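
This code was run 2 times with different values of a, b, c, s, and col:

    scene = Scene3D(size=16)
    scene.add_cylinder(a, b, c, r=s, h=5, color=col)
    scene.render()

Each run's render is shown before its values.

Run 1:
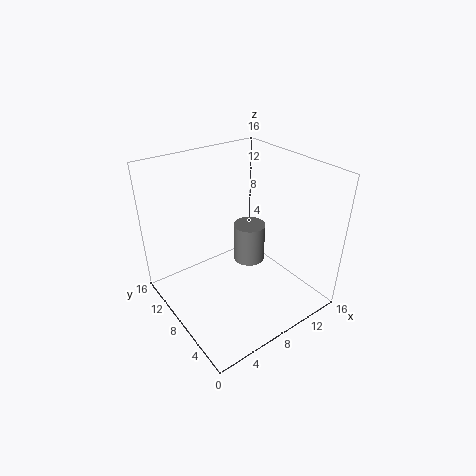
a = 12
b = 11
c = 2
s = 2
col = 'gray'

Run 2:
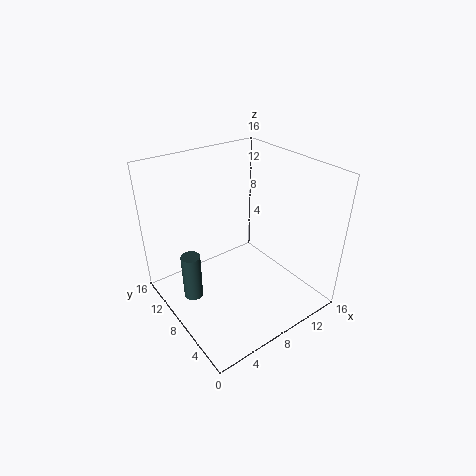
a = 2
b = 8
c = 3
s = 1
col = 'darkslategray'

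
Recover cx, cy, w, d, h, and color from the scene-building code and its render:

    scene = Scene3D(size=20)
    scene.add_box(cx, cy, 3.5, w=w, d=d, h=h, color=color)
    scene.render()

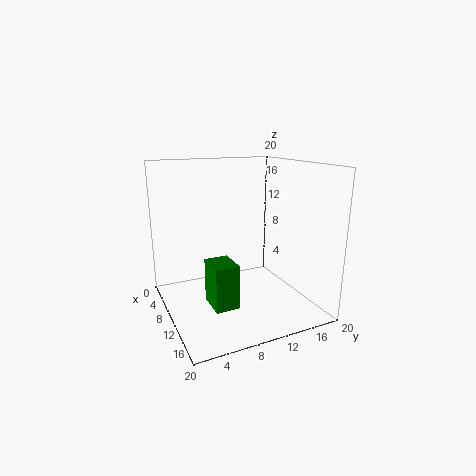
cx = 13; cy = 4; w = 4; d = 3; h = 5.5; color = 'green'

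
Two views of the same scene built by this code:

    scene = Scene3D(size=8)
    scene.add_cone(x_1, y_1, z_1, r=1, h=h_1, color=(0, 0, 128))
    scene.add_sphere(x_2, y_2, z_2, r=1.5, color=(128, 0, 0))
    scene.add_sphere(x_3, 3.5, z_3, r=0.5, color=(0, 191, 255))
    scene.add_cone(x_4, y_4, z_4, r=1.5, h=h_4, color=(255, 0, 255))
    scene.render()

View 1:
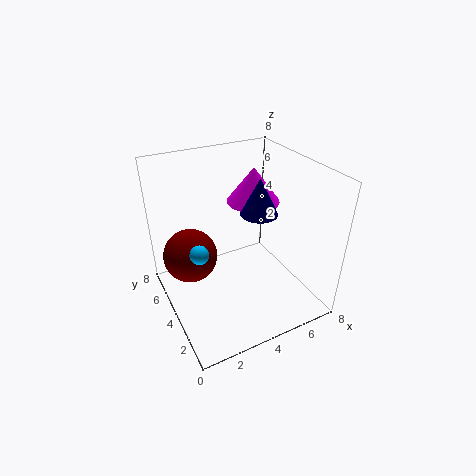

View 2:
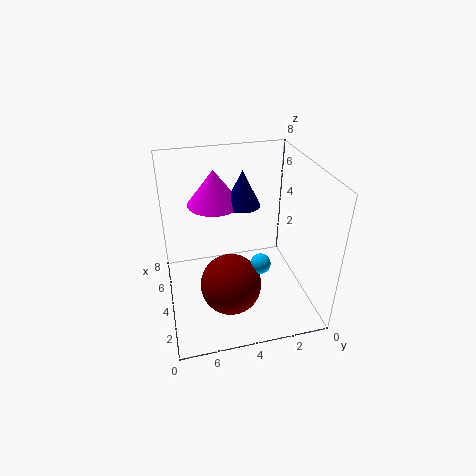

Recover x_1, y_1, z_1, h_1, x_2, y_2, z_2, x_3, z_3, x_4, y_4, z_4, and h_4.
x_1 = 5; y_1 = 3.5; z_1 = 5.5; h_1 = 2; x_2 = 1.5; y_2 = 5; z_2 = 3; x_3 = 1.5; z_3 = 4; x_4 = 5.5; y_4 = 5; z_4 = 5.5; h_4 = 2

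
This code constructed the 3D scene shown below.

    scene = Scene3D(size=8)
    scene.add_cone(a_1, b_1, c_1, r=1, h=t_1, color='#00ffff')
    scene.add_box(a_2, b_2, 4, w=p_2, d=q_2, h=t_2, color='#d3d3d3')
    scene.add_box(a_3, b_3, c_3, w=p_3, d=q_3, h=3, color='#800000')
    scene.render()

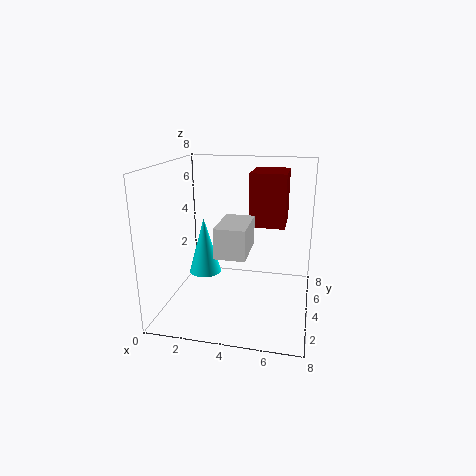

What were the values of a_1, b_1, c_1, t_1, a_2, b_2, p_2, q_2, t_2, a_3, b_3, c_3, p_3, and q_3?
a_1 = 1.5; b_1 = 5.5; c_1 = 1; t_1 = 3.5; a_2 = 3.5; b_2 = 1; p_2 = 1.5; q_2 = 2.5; t_2 = 1.5; a_3 = 4.5; b_3 = 4.5; c_3 = 4.5; p_3 = 2; q_3 = 2.5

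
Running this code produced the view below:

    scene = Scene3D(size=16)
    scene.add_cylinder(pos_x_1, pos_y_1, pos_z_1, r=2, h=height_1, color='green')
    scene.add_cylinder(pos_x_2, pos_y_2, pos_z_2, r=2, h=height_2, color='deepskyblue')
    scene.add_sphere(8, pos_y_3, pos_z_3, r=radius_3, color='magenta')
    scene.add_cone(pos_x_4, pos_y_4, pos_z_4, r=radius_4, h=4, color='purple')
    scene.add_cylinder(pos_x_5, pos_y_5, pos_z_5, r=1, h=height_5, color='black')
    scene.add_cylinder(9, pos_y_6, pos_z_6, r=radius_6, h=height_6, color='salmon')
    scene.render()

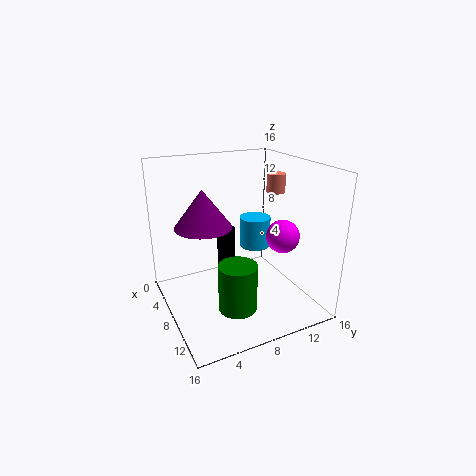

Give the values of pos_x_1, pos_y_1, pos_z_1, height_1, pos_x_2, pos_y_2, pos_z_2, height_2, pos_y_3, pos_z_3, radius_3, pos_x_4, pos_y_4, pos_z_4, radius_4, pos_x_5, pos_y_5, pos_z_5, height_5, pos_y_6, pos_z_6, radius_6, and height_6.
pos_x_1 = 12
pos_y_1 = 6
pos_z_1 = 2
height_1 = 5
pos_x_2 = 3
pos_y_2 = 13
pos_z_2 = 4
height_2 = 4
pos_y_3 = 14
pos_z_3 = 7
radius_3 = 2
pos_x_4 = 8
pos_y_4 = 4
pos_z_4 = 10
radius_4 = 3
pos_x_5 = 7
pos_y_5 = 7
pos_z_5 = 4
height_5 = 5
pos_y_6 = 12
pos_z_6 = 13
radius_6 = 1
height_6 = 2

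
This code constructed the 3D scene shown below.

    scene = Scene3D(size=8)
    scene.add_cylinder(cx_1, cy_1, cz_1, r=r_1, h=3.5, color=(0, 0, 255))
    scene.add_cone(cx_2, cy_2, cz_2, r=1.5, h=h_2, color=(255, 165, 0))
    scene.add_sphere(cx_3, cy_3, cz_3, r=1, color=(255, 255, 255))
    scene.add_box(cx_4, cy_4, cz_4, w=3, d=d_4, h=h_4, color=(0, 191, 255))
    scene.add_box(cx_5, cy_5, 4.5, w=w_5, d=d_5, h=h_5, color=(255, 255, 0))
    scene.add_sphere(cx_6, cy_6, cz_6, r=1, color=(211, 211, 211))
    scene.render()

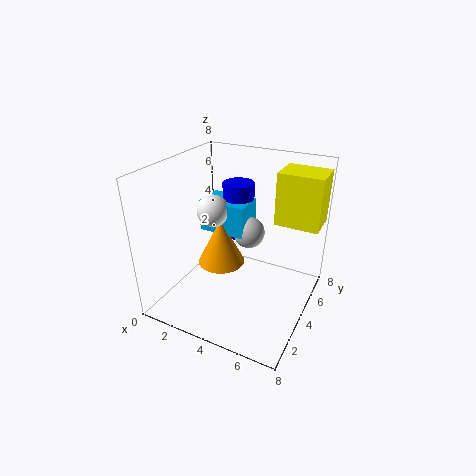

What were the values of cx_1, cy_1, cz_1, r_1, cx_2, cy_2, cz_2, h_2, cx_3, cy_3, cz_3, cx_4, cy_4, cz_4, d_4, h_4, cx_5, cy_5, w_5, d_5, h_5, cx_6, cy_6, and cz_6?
cx_1 = 2.5
cy_1 = 7
cz_1 = 2.5
r_1 = 1
cx_2 = 2
cy_2 = 5.5
cz_2 = 1
h_2 = 3
cx_3 = 1.5
cy_3 = 5.5
cz_3 = 4.5
cx_4 = 0.5
cy_4 = 5.5
cz_4 = 3
d_4 = 2
h_4 = 2
cx_5 = 5.5
cy_5 = 5.5
w_5 = 2.5
d_5 = 2
h_5 = 3
cx_6 = 3.5
cy_6 = 6.5
cz_6 = 3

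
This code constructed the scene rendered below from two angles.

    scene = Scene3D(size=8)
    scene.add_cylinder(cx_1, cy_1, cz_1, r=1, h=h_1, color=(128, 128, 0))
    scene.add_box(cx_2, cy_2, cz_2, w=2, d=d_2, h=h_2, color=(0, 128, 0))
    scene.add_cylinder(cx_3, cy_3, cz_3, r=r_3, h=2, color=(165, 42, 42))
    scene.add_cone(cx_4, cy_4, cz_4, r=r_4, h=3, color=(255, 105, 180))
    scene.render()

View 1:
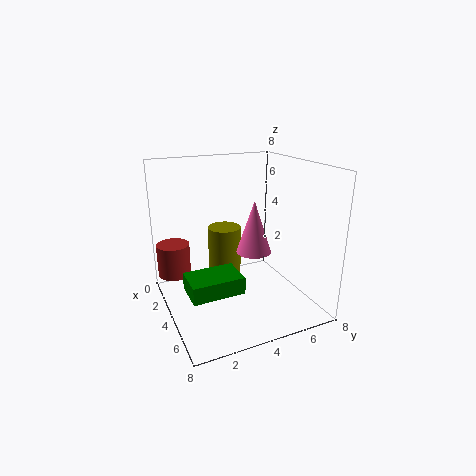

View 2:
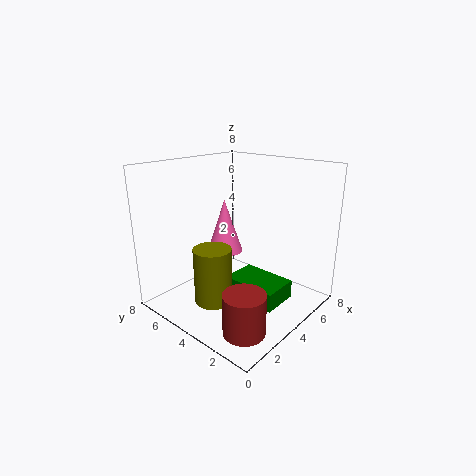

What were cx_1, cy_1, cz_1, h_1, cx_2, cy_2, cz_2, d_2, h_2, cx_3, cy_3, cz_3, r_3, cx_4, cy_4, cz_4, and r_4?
cx_1 = 2, cy_1 = 4, cz_1 = 1, h_1 = 3, cx_2 = 3, cy_2 = 1, cz_2 = 1, d_2 = 3, h_2 = 1, cx_3 = 1, cy_3 = 1, cz_3 = 1, r_3 = 1, cx_4 = 4, cy_4 = 5, cz_4 = 3, r_4 = 1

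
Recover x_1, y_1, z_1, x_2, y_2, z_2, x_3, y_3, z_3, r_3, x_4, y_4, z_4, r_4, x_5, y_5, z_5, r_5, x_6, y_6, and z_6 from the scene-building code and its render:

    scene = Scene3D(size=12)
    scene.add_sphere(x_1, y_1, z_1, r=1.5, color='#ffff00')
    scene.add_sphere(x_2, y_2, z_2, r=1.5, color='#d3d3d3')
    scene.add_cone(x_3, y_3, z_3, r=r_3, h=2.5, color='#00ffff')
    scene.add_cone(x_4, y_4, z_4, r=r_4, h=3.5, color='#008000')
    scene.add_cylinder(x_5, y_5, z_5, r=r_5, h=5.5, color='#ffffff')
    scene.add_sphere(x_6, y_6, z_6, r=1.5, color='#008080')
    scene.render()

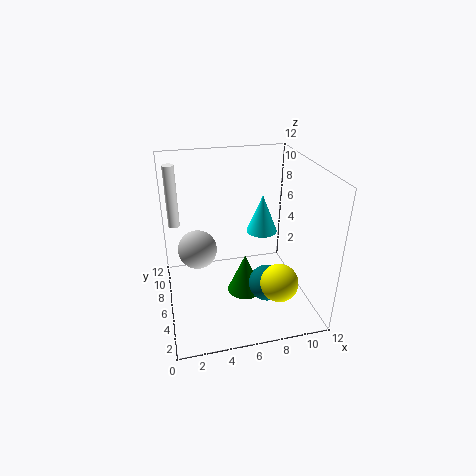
x_1 = 8.5, y_1 = 2.5, z_1 = 3.5, x_2 = 2.5, y_2 = 5, z_2 = 6, x_3 = 6.5, y_3 = 1.5, z_3 = 9, r_3 = 1, x_4 = 6.5, y_4 = 5.5, z_4 = 1, r_4 = 1.5, x_5 = 1, y_5 = 9.5, z_5 = 6, r_5 = 0.5, x_6 = 8, y_6 = 4, z_6 = 2.5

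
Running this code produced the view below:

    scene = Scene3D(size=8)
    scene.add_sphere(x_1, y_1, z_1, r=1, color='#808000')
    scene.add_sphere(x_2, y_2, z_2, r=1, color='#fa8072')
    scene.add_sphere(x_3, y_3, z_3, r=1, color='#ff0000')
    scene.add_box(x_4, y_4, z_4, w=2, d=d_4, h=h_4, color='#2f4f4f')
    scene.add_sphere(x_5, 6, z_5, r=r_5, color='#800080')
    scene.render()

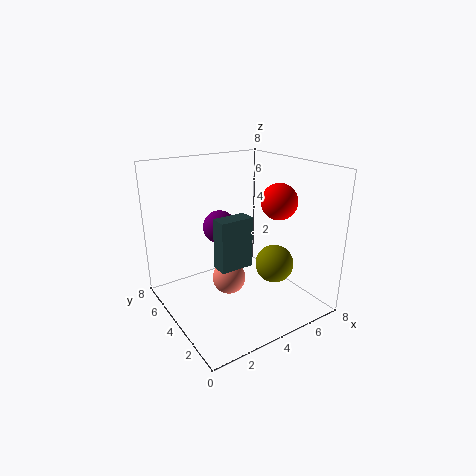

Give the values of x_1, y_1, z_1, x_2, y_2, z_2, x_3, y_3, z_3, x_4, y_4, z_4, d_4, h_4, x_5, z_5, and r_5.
x_1 = 5; y_1 = 2; z_1 = 3; x_2 = 4; y_2 = 5; z_2 = 1; x_3 = 6; y_3 = 3; z_3 = 6; x_4 = 3; y_4 = 4; z_4 = 2; d_4 = 1; h_4 = 3; x_5 = 4; z_5 = 4; r_5 = 1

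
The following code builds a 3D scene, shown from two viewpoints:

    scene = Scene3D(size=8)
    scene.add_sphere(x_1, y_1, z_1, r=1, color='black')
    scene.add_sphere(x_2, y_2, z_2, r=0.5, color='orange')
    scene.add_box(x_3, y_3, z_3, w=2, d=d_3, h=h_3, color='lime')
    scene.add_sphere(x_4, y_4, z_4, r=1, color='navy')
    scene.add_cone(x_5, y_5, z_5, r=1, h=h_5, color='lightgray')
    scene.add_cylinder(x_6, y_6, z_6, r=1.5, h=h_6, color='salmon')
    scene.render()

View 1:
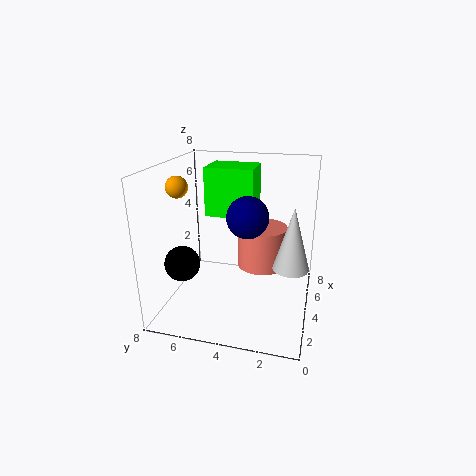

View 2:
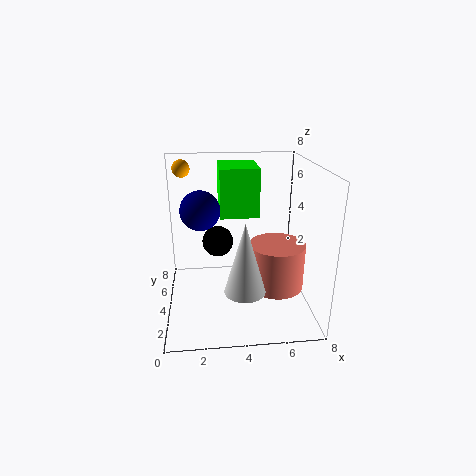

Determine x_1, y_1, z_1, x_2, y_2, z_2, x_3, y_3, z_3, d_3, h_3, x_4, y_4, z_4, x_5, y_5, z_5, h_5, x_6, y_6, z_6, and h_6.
x_1 = 3
y_1 = 7
z_1 = 2.5
x_2 = 1
y_2 = 6
z_2 = 7.5
x_3 = 3
y_3 = 3
z_3 = 5.5
d_3 = 2.5
h_3 = 2.5
x_4 = 2
y_4 = 3
z_4 = 6
x_5 = 4
y_5 = 1
z_5 = 2.5
h_5 = 3.5
x_6 = 6
y_6 = 3
z_6 = 1.5
h_6 = 2.5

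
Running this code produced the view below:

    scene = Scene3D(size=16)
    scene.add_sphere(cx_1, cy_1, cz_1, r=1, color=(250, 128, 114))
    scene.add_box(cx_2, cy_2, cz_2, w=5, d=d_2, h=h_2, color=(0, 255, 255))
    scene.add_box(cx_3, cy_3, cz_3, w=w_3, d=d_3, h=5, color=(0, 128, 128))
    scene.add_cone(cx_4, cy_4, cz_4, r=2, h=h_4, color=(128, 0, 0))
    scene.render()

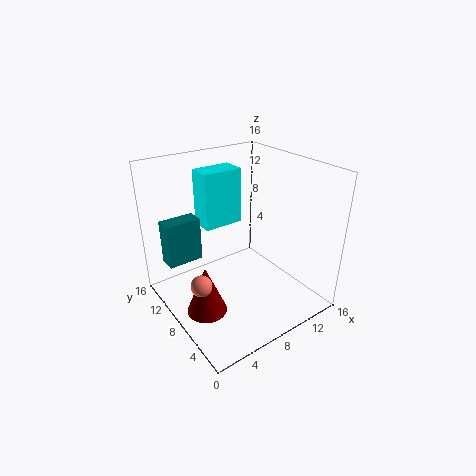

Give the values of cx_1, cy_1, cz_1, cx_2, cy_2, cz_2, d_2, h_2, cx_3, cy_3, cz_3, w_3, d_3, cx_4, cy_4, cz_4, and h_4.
cx_1 = 1; cy_1 = 4; cz_1 = 7; cx_2 = 7; cy_2 = 13; cz_2 = 7; d_2 = 3; h_2 = 7; cx_3 = 1; cy_3 = 11; cz_3 = 5; w_3 = 4; d_3 = 2; cx_4 = 2; cy_4 = 5; cz_4 = 3; h_4 = 5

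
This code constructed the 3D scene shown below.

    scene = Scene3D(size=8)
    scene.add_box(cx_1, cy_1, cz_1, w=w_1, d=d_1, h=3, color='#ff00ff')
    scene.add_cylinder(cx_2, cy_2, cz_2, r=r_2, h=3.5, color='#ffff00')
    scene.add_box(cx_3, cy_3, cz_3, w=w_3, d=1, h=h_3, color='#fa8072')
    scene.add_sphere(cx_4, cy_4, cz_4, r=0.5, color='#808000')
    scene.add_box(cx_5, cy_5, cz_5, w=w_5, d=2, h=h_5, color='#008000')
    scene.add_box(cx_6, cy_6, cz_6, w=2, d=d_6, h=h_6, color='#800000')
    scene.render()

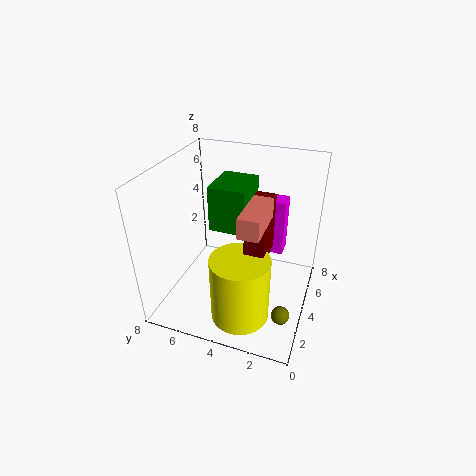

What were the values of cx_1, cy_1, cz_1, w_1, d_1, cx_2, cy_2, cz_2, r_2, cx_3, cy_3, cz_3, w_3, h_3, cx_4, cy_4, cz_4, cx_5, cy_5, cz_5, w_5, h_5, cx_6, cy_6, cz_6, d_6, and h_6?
cx_1 = 4, cy_1 = 1.5, cz_1 = 3.5, w_1 = 1, d_1 = 1.5, cx_2 = 1.5, cy_2 = 3, cz_2 = 1, r_2 = 1.5, cx_3 = 1, cy_3 = 2, cz_3 = 6, w_3 = 2.5, h_3 = 1, cx_4 = 2.5, cy_4 = 1, cz_4 = 0.5, cx_5 = 3.5, cy_5 = 3.5, cz_5 = 4.5, w_5 = 2.5, h_5 = 2.5, cx_6 = 2, cy_6 = 2, cz_6 = 4, d_6 = 1, h_6 = 3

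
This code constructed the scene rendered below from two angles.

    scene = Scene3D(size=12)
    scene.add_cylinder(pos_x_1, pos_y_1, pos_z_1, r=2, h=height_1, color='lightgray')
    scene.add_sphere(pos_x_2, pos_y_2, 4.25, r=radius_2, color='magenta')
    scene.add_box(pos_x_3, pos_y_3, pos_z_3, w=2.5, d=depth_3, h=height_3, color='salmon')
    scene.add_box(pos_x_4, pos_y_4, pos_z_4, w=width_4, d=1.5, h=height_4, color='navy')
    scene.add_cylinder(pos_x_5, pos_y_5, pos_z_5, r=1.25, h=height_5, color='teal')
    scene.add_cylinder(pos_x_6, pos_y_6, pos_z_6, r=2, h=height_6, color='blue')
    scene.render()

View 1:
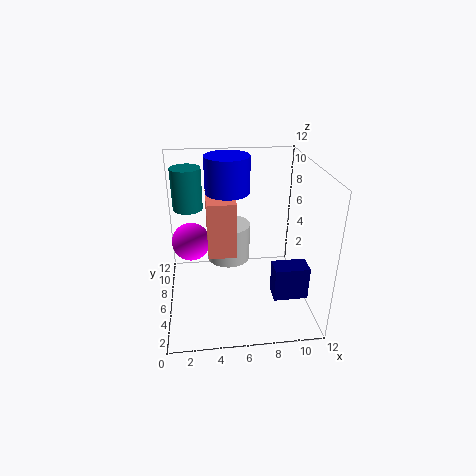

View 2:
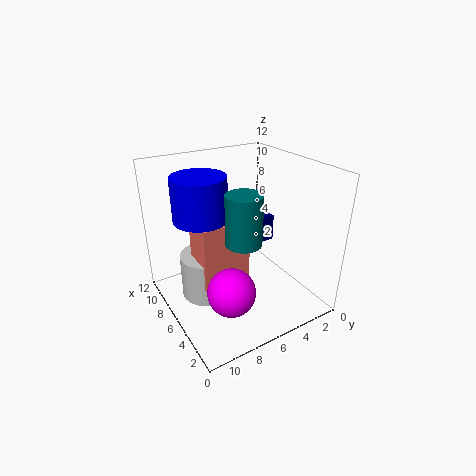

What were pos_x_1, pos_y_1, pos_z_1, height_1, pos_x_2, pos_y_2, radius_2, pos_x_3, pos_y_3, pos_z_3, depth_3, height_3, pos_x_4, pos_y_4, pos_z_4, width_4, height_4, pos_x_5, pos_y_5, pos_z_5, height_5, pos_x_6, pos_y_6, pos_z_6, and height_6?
pos_x_1 = 5.5, pos_y_1 = 9.25, pos_z_1 = 2.25, height_1 = 3.5, pos_x_2 = 2, pos_y_2 = 9, radius_2 = 1.75, pos_x_3 = 3.5, pos_y_3 = 6.5, pos_z_3 = 3.75, depth_3 = 3.75, height_3 = 5, pos_x_4 = 8, pos_y_4 = 0.75, pos_z_4 = 3.5, width_4 = 2.5, height_4 = 2.5, pos_x_5 = 2, pos_y_5 = 8, pos_z_5 = 8, height_5 = 3.5, pos_x_6 = 5.5, pos_y_6 = 9.5, pos_z_6 = 8.75, height_6 = 3.25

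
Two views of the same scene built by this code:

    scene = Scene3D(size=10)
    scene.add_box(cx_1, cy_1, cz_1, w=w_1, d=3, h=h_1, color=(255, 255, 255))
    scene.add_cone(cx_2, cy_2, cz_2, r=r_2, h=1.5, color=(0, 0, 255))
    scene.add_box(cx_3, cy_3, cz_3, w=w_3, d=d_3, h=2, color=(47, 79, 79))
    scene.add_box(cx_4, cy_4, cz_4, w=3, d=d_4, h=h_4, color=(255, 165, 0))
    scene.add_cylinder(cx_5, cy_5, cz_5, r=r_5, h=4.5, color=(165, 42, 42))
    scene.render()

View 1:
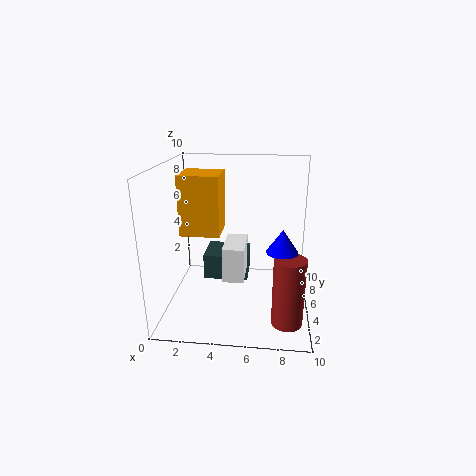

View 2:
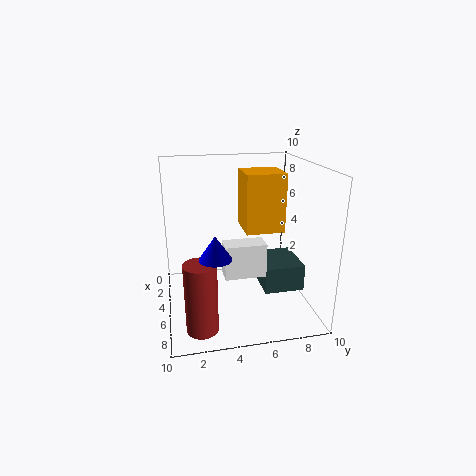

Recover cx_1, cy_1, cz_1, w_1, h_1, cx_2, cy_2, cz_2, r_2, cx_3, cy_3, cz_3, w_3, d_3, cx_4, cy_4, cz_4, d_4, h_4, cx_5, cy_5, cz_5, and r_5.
cx_1 = 4, cy_1 = 4, cz_1 = 2, w_1 = 1.5, h_1 = 2.5, cx_2 = 8, cy_2 = 3, cz_2 = 5, r_2 = 1, cx_3 = 2, cy_3 = 7, cz_3 = 0.5, w_3 = 3.5, d_3 = 3, cx_4 = 0.5, cy_4 = 6, cz_4 = 4.5, d_4 = 3, h_4 = 4.5, cx_5 = 8.5, cy_5 = 2, cz_5 = 0.5, r_5 = 1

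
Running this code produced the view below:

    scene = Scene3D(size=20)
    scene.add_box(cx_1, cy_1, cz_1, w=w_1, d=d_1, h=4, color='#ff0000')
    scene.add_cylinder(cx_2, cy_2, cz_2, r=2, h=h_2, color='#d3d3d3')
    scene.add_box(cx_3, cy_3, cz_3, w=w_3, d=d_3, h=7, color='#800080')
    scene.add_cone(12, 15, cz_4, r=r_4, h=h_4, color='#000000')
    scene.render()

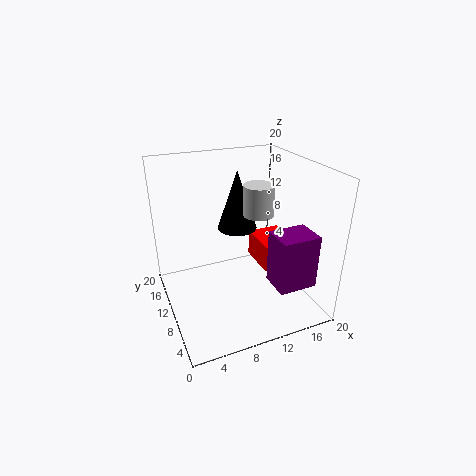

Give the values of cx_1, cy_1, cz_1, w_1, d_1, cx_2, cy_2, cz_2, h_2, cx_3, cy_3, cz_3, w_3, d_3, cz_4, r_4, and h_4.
cx_1 = 14; cy_1 = 9; cz_1 = 4; w_1 = 5; d_1 = 6; cx_2 = 12; cy_2 = 8; cz_2 = 14; h_2 = 4; cx_3 = 12; cy_3 = 1; cz_3 = 6; w_3 = 5; d_3 = 4; cz_4 = 9; r_4 = 3; h_4 = 9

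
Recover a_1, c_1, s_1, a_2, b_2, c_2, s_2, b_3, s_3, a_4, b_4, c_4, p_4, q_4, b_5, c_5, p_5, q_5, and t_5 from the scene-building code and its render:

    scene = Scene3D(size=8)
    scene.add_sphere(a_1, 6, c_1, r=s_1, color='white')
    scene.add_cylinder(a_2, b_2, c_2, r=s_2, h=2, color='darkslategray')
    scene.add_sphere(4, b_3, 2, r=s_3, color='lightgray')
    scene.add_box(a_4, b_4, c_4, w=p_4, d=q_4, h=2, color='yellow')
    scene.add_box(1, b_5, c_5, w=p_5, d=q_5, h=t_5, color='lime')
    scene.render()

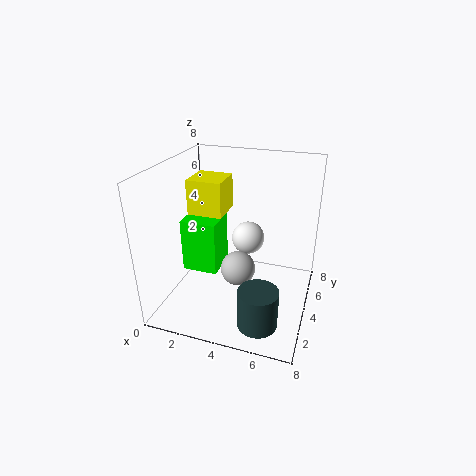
a_1 = 4; c_1 = 3; s_1 = 1; a_2 = 6; b_2 = 1; c_2 = 1; s_2 = 1; b_3 = 4; s_3 = 1; a_4 = 1; b_4 = 4; c_4 = 5; p_4 = 2; q_4 = 2; b_5 = 3; c_5 = 2; p_5 = 2; q_5 = 2; t_5 = 3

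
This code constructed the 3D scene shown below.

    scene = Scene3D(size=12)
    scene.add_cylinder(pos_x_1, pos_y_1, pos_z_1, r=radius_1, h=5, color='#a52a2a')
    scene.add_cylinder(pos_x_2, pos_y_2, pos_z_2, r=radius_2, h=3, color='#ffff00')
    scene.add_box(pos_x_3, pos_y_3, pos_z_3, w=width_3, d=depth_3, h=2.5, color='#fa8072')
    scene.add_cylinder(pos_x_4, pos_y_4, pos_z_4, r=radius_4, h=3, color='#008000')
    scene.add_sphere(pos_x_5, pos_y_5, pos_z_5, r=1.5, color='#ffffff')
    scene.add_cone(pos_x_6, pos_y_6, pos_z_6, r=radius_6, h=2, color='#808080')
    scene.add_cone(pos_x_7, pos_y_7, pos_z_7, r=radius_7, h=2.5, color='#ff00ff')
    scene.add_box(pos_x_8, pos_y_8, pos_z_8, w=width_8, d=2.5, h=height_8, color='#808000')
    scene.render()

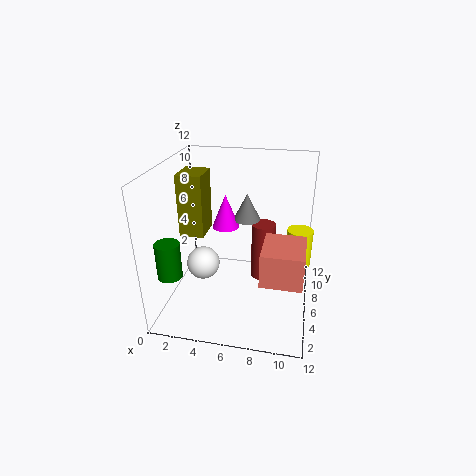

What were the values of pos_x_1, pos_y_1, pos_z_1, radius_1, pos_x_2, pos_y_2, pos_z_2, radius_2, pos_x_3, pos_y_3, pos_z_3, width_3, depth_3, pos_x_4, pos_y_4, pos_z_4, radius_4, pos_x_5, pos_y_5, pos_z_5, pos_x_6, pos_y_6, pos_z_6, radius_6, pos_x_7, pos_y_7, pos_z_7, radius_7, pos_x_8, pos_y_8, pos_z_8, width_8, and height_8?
pos_x_1 = 8
pos_y_1 = 7
pos_z_1 = 2
radius_1 = 1
pos_x_2 = 11
pos_y_2 = 5.5
pos_z_2 = 4.5
radius_2 = 1
pos_x_3 = 8.5
pos_y_3 = 1
pos_z_3 = 5
width_3 = 3
depth_3 = 3.5
pos_x_4 = 1
pos_y_4 = 3
pos_z_4 = 3.5
radius_4 = 1
pos_x_5 = 2.5
pos_y_5 = 7
pos_z_5 = 2.5
pos_x_6 = 7
pos_y_6 = 4.5
pos_z_6 = 8.5
radius_6 = 1
pos_x_7 = 5.5
pos_y_7 = 4
pos_z_7 = 8
radius_7 = 1
pos_x_8 = 1.5
pos_y_8 = 4.5
pos_z_8 = 6.5
width_8 = 2
height_8 = 5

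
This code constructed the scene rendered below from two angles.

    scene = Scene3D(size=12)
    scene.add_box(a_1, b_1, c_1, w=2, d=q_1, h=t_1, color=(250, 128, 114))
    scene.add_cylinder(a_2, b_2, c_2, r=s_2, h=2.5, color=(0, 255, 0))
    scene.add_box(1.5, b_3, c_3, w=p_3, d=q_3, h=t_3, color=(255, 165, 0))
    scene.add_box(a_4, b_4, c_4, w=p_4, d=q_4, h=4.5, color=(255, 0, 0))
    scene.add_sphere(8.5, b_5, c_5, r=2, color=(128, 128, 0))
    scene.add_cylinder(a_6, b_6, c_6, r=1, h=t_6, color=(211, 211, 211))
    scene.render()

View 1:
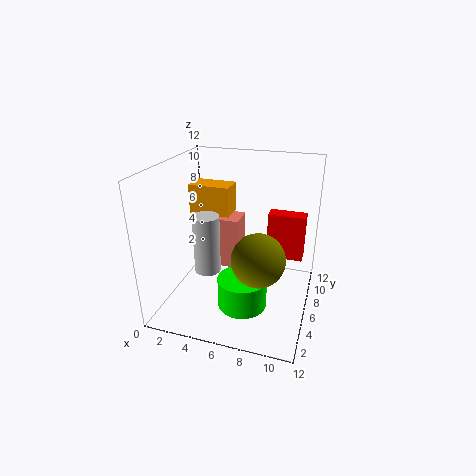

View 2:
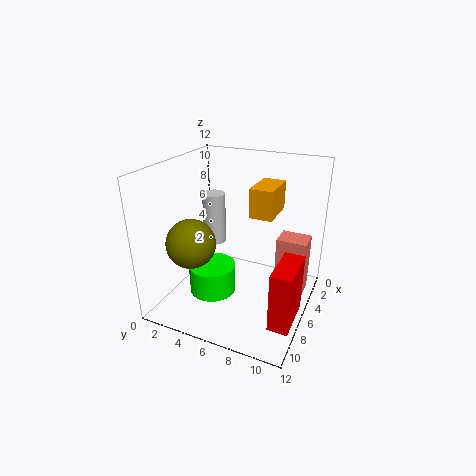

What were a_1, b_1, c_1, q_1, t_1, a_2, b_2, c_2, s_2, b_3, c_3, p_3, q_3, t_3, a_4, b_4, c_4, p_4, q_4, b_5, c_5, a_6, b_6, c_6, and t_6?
a_1 = 3, b_1 = 9, c_1 = 1, q_1 = 2.5, t_1 = 5, a_2 = 7, b_2 = 4, c_2 = 1, s_2 = 2, b_3 = 6.5, c_3 = 7.5, p_3 = 3.5, q_3 = 2, t_3 = 2.5, a_4 = 7.5, b_4 = 10.5, c_4 = 2, p_4 = 3.5, q_4 = 1.5, b_5 = 3, c_5 = 6, a_6 = 4.5, b_6 = 3, c_6 = 4.5, t_6 = 4.5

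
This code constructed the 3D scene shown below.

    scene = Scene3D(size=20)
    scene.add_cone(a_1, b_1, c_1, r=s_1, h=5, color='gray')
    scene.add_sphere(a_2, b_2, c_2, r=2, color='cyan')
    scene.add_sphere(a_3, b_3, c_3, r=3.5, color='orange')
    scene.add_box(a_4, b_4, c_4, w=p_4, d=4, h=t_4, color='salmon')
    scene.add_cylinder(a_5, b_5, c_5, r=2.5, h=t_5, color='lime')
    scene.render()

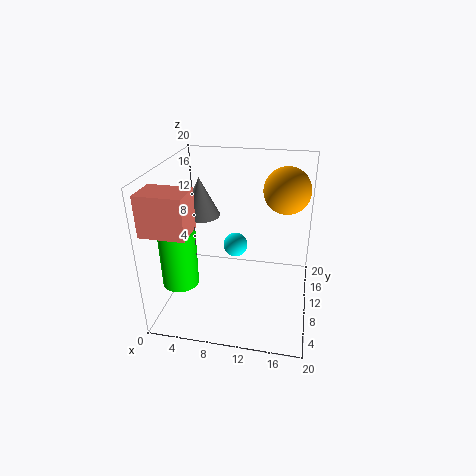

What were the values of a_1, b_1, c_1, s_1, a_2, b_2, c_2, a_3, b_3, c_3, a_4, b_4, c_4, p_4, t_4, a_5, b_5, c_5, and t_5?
a_1 = 5.5; b_1 = 8; c_1 = 14; s_1 = 2.5; a_2 = 8; b_2 = 17.5; c_2 = 4.5; a_3 = 16; b_3 = 16.5; c_3 = 15; a_4 = 0.5; b_4 = 0.5; c_4 = 14; p_4 = 5.5; t_4 = 5; a_5 = 2.5; b_5 = 6.5; c_5 = 4; t_5 = 8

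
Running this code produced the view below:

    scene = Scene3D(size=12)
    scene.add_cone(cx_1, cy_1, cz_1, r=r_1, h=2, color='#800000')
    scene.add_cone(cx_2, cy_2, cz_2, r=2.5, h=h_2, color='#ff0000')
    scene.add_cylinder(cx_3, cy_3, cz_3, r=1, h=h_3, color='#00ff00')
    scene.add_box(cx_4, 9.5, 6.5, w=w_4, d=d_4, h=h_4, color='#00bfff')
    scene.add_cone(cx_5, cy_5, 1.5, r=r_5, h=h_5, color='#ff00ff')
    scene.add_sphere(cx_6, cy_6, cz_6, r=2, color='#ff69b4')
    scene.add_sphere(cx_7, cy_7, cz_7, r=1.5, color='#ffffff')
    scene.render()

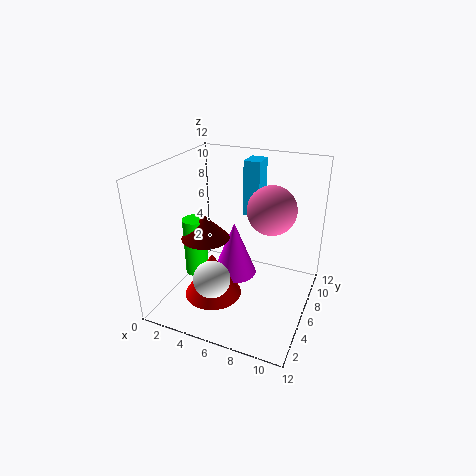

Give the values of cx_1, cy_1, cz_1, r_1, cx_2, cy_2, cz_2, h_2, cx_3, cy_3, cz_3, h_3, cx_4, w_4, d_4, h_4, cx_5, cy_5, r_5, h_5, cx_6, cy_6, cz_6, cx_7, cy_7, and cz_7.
cx_1 = 3.5; cy_1 = 5; cz_1 = 6; r_1 = 2; cx_2 = 4; cy_2 = 5; cz_2 = 0.5; h_2 = 4; cx_3 = 2.5; cy_3 = 5; cz_3 = 2.5; h_3 = 5; cx_4 = 5; w_4 = 1.5; d_4 = 2; h_4 = 5; cx_5 = 5; cy_5 = 7.5; r_5 = 2; h_5 = 5; cx_6 = 8.5; cy_6 = 7; cz_6 = 8.5; cx_7 = 5; cy_7 = 3; cz_7 = 3.5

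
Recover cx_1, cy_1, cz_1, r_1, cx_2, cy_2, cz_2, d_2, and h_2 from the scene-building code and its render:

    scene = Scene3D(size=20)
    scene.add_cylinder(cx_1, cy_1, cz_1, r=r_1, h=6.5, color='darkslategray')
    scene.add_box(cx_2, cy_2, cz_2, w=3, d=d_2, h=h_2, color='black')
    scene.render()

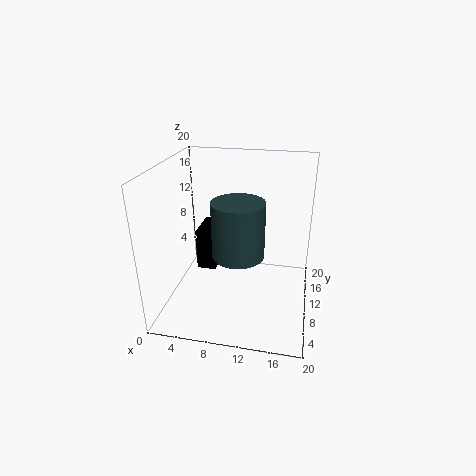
cx_1 = 11.5
cy_1 = 3
cz_1 = 11.5
r_1 = 3
cx_2 = 2.5
cy_2 = 13.5
cz_2 = 2
d_2 = 6
h_2 = 6.5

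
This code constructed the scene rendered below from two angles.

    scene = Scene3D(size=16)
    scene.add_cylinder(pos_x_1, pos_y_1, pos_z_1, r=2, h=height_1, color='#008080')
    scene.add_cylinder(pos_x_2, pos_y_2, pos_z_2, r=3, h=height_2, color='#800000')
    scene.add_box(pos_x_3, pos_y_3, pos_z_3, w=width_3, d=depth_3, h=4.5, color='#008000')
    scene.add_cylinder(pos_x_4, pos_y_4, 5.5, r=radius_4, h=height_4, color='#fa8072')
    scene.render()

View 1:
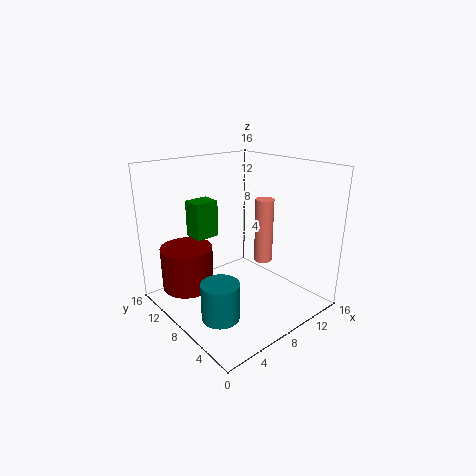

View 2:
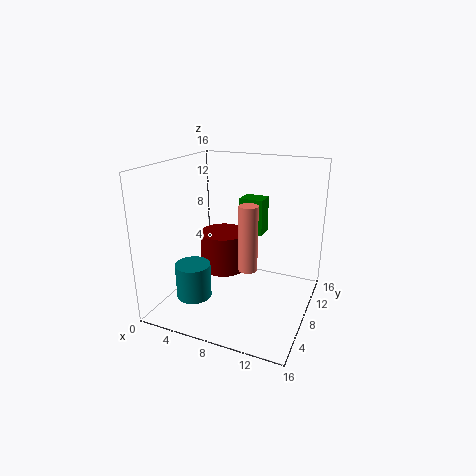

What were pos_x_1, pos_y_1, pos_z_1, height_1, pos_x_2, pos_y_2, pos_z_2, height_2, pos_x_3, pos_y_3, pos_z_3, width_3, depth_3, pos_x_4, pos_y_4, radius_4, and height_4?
pos_x_1 = 3.5, pos_y_1 = 5.5, pos_z_1 = 1, height_1 = 4, pos_x_2 = 4, pos_y_2 = 12.5, pos_z_2 = 1.5, height_2 = 5, pos_x_3 = 6, pos_y_3 = 13, pos_z_3 = 6.5, width_3 = 3, depth_3 = 2.5, pos_x_4 = 10, pos_y_4 = 6, radius_4 = 1, height_4 = 7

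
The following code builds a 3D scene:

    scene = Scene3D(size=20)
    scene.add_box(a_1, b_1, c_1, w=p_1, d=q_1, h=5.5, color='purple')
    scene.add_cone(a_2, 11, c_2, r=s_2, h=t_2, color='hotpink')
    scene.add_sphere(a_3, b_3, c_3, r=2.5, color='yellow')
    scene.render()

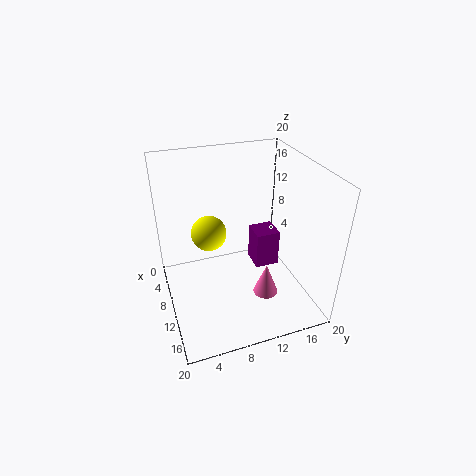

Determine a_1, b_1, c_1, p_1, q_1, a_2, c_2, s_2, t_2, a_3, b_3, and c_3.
a_1 = 6.5; b_1 = 13; c_1 = 4; p_1 = 3.5; q_1 = 3.5; a_2 = 17.5; c_2 = 6.5; s_2 = 1.5; t_2 = 4; a_3 = 7.5; b_3 = 6.5; c_3 = 10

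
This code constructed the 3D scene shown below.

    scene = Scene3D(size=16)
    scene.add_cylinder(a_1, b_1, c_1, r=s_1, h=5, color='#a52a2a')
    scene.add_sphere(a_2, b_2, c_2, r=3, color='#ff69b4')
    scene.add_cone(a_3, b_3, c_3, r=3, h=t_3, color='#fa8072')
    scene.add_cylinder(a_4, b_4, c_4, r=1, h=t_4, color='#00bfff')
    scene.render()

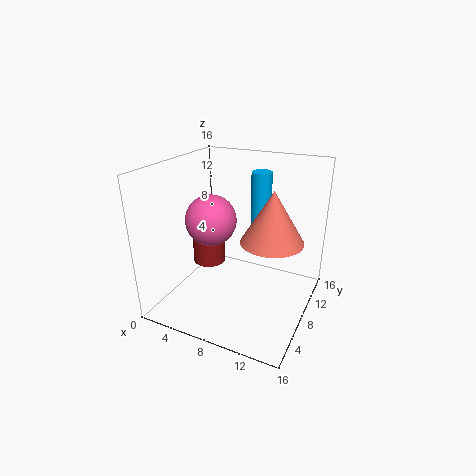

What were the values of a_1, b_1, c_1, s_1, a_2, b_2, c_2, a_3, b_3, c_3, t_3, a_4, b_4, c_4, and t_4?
a_1 = 3
b_1 = 10
c_1 = 3
s_1 = 2
a_2 = 4
b_2 = 9
c_2 = 9
a_3 = 13
b_3 = 5
c_3 = 10
t_3 = 5
a_4 = 11
b_4 = 7
c_4 = 10
t_4 = 6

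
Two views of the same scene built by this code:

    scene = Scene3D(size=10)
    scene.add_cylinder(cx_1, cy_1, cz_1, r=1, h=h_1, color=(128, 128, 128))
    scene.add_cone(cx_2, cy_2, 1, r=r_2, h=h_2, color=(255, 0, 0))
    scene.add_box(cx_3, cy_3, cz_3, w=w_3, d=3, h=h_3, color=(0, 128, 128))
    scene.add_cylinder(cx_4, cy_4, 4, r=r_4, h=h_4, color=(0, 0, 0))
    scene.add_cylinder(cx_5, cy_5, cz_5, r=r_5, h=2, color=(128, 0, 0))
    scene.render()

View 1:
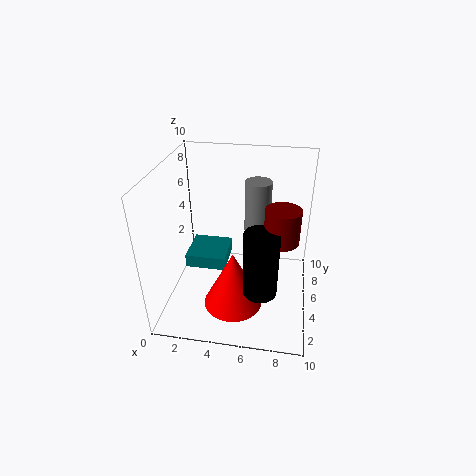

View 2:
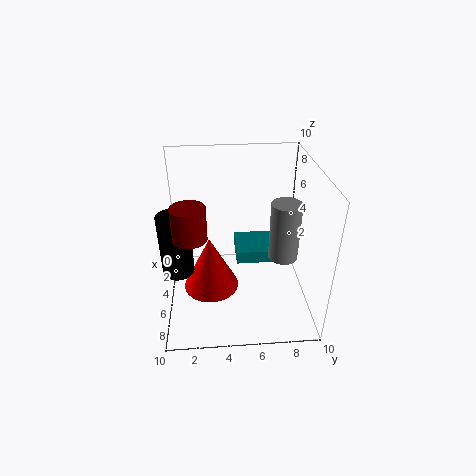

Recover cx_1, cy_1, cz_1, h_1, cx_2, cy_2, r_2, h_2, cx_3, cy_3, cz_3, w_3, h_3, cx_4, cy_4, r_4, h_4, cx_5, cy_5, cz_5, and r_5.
cx_1 = 6; cy_1 = 8; cz_1 = 4; h_1 = 4; cx_2 = 5; cy_2 = 3; r_2 = 2; h_2 = 4; cx_3 = 1; cy_3 = 5; cz_3 = 2; w_3 = 3; h_3 = 1; cx_4 = 7; cy_4 = 1; r_4 = 1; h_4 = 4; cx_5 = 8; cy_5 = 2; cz_5 = 7; r_5 = 1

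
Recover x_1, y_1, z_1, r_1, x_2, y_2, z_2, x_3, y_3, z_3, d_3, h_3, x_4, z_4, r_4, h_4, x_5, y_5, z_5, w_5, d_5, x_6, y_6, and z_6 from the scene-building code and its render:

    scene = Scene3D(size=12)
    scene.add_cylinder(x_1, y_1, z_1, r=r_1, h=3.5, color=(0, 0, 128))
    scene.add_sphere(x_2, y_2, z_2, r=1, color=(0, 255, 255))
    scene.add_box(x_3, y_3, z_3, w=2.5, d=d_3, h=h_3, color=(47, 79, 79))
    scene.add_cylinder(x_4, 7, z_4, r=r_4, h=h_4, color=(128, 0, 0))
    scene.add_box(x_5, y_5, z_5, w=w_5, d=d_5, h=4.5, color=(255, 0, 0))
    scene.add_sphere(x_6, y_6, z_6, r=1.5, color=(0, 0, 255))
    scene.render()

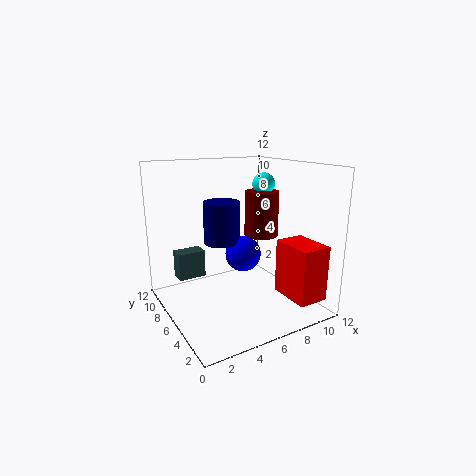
x_1 = 5, y_1 = 7, z_1 = 5.5, r_1 = 1.5, x_2 = 9.5, y_2 = 7.5, z_2 = 10, x_3 = 2, y_3 = 9.5, z_3 = 1.5, d_3 = 1.5, h_3 = 2.5, x_4 = 9, z_4 = 5.5, r_4 = 1.5, h_4 = 4, x_5 = 8.5, y_5 = 0.5, z_5 = 1.5, w_5 = 2.5, d_5 = 3.5, x_6 = 6.5, y_6 = 6, z_6 = 4.5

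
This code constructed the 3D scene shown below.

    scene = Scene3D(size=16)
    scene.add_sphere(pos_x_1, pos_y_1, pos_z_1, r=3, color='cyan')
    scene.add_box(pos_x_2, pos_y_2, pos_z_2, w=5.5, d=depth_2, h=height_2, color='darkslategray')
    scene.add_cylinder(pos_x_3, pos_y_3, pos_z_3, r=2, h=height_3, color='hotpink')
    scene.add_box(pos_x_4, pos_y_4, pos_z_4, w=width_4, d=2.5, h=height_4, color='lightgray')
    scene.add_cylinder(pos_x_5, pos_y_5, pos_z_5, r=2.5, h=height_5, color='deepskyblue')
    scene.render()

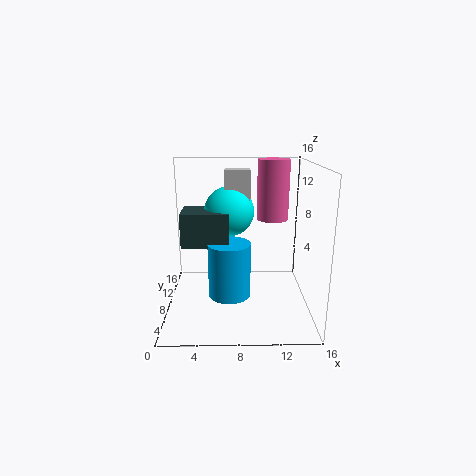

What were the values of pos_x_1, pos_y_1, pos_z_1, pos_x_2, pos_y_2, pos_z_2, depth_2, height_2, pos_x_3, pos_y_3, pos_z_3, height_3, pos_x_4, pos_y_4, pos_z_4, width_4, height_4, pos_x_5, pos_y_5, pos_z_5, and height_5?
pos_x_1 = 7; pos_y_1 = 12; pos_z_1 = 10; pos_x_2 = 1.5; pos_y_2 = 8.5; pos_z_2 = 6.5; depth_2 = 4.5; height_2 = 4; pos_x_3 = 12.5; pos_y_3 = 14; pos_z_3 = 8.5; height_3 = 7.5; pos_x_4 = 6.5; pos_y_4 = 11; pos_z_4 = 10.5; width_4 = 3; height_4 = 4.5; pos_x_5 = 7; pos_y_5 = 9; pos_z_5 = 0.5; height_5 = 6.5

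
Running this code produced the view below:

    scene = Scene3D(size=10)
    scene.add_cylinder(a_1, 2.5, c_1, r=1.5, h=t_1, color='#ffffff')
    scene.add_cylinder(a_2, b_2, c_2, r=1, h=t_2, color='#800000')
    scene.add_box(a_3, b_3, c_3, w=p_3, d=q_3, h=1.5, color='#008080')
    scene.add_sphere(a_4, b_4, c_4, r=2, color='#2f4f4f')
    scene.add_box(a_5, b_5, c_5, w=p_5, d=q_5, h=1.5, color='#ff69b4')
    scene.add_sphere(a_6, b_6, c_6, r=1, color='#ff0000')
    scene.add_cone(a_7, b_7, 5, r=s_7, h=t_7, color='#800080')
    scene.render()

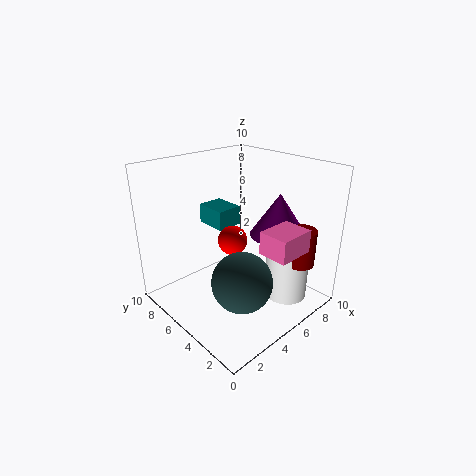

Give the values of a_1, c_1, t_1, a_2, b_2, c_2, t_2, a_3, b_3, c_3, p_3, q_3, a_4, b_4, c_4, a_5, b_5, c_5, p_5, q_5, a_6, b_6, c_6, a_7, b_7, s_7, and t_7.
a_1 = 7.5, c_1 = 0.5, t_1 = 4.5, a_2 = 7.5, b_2 = 1.5, c_2 = 3.5, t_2 = 2.5, a_3 = 5.5, b_3 = 7.5, c_3 = 4.5, p_3 = 2, q_3 = 2.5, a_4 = 3.5, b_4 = 3, c_4 = 3, a_5 = 4.5, b_5 = 0.5, c_5 = 5, p_5 = 2.5, q_5 = 2, a_6 = 4.5, b_6 = 5, c_6 = 5, a_7 = 7.5, b_7 = 3.5, s_7 = 2, t_7 = 3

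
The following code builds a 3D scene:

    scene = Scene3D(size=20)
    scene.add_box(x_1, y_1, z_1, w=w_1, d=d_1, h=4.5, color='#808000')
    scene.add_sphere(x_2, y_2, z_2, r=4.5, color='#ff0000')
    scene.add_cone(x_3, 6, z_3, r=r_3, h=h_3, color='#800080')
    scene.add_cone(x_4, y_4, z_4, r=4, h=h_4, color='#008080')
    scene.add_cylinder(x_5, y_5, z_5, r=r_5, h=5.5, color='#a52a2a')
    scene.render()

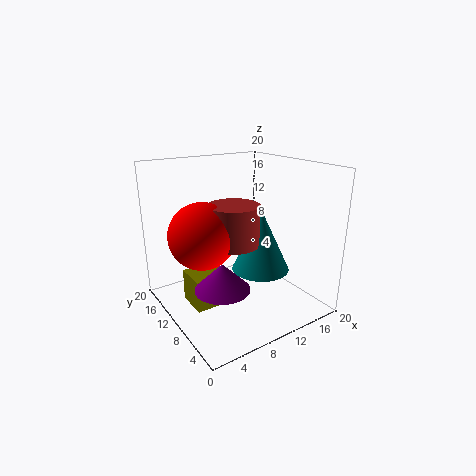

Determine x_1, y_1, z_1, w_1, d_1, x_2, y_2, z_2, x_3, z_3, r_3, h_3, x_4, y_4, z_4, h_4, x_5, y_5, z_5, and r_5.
x_1 = 3, y_1 = 9, z_1 = 1, w_1 = 5, d_1 = 4.5, x_2 = 5, y_2 = 11, z_2 = 11, x_3 = 5, z_3 = 5.5, r_3 = 3.5, h_3 = 3.5, x_4 = 12.5, y_4 = 8, z_4 = 5.5, h_4 = 8.5, x_5 = 9, y_5 = 9.5, z_5 = 9.5, r_5 = 3.5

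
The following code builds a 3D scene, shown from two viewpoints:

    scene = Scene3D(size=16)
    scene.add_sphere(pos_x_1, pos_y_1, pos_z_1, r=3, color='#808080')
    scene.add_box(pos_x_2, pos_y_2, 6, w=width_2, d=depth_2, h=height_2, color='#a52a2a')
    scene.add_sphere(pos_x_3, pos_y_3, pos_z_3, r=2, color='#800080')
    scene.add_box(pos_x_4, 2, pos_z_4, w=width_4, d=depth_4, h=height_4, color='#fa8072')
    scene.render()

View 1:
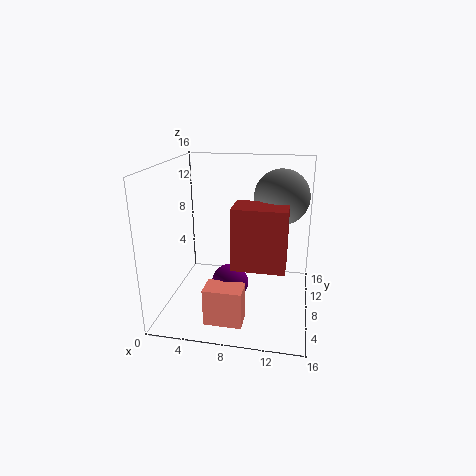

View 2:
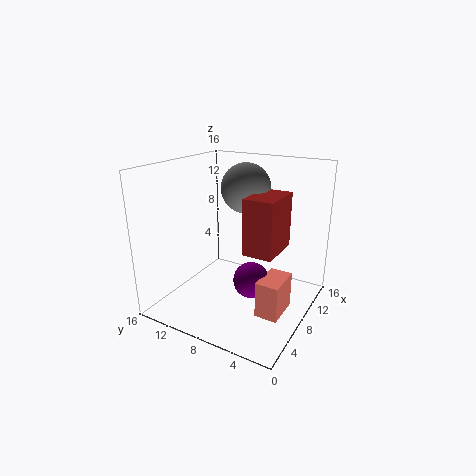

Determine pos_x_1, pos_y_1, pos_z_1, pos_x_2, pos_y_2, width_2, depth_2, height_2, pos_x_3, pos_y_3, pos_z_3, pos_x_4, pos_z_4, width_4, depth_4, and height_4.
pos_x_1 = 12.5, pos_y_1 = 9.5, pos_z_1 = 12.5, pos_x_2 = 8, pos_y_2 = 4, width_2 = 5.5, depth_2 = 3.5, height_2 = 6.5, pos_x_3 = 7.5, pos_y_3 = 6, pos_z_3 = 3.5, pos_x_4 = 5.5, pos_z_4 = 0.5, width_4 = 4, depth_4 = 2.5, height_4 = 4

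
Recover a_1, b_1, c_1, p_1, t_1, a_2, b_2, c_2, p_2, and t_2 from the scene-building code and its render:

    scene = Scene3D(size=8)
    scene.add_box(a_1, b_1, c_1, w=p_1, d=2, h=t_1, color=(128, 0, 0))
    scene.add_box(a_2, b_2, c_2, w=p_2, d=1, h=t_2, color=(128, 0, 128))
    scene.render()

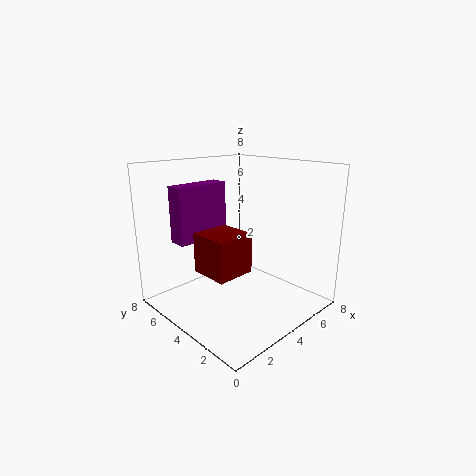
a_1 = 1
b_1 = 2
c_1 = 3
p_1 = 2
t_1 = 2
a_2 = 1
b_2 = 5
c_2 = 4
p_2 = 3
t_2 = 3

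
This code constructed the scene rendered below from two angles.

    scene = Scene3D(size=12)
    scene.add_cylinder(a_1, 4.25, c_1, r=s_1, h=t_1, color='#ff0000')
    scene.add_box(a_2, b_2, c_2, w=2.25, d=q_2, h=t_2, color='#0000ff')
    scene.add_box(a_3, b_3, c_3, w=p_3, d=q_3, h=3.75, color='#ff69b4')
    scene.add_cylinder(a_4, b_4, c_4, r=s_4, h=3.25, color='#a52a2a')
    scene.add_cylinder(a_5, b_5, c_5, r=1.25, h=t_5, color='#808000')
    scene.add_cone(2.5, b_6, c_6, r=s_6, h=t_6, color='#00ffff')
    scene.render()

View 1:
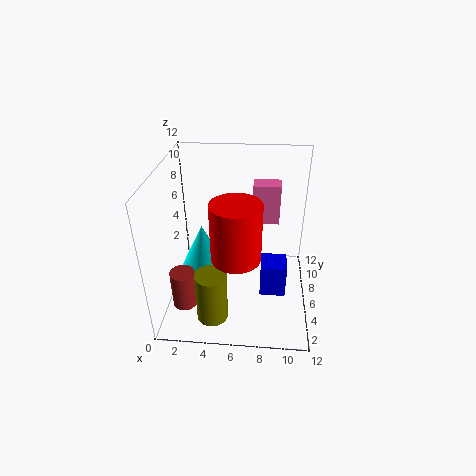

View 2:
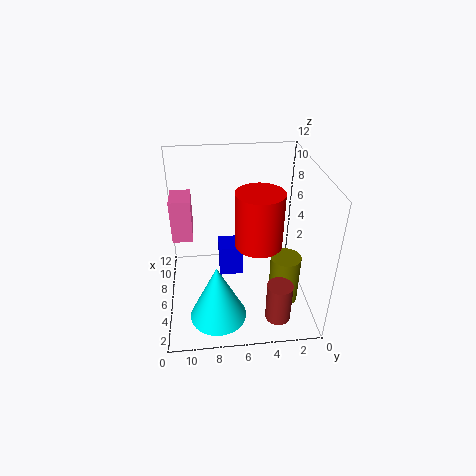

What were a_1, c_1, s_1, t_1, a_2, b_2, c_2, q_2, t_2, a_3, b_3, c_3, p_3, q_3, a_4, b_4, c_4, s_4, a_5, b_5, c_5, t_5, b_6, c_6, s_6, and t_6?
a_1 = 6
c_1 = 5.25
s_1 = 2
t_1 = 4.75
a_2 = 8
b_2 = 5.25
c_2 = 0.5
q_2 = 2.25
t_2 = 3
a_3 = 7
b_3 = 9.75
c_3 = 5.25
p_3 = 2.5
q_3 = 1.75
a_4 = 1.75
b_4 = 3.25
c_4 = 1
s_4 = 1
a_5 = 4.25
b_5 = 2.25
c_5 = 0.75
t_5 = 4.25
b_6 = 8
c_6 = 1
s_6 = 2.25
t_6 = 4.75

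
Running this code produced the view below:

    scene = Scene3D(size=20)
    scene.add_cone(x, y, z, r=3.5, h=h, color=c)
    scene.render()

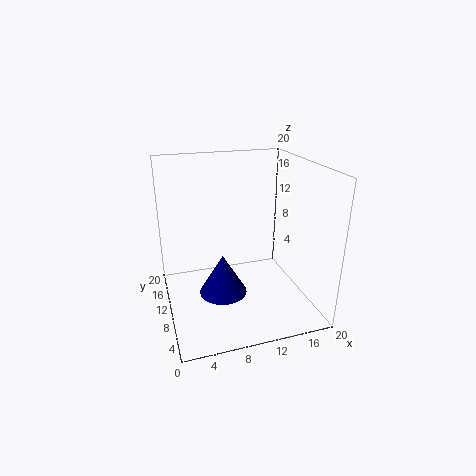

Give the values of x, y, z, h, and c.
x = 8; y = 11; z = 1; h = 6; c = 'navy'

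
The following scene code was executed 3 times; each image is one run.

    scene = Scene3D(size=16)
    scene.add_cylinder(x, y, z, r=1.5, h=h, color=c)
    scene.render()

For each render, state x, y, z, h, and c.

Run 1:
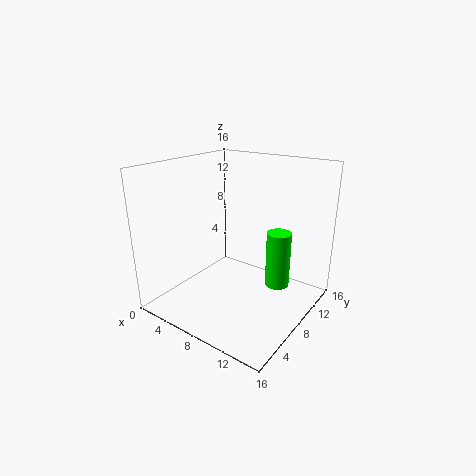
x = 10.5; y = 13; z = 0.5; h = 7; c = 'lime'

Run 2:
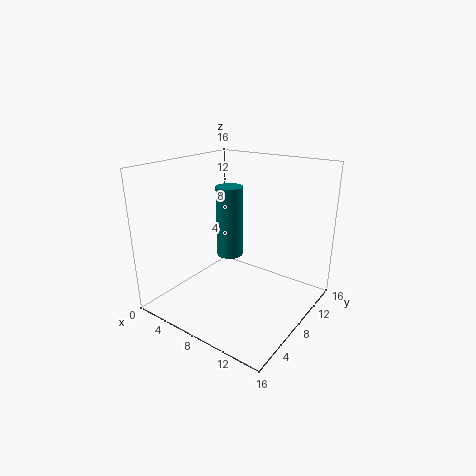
x = 6.5; y = 8.5; z = 5.5; h = 8; c = 'teal'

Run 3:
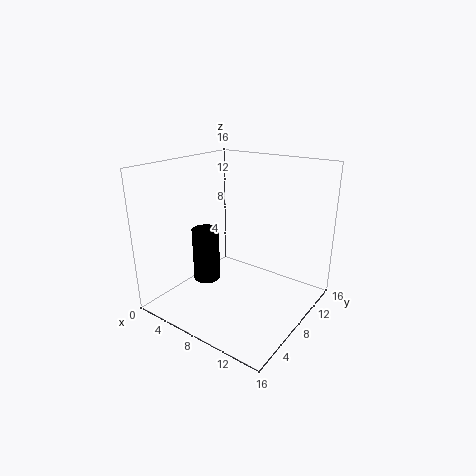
x = 5; y = 6; z = 3; h = 6; c = 'black'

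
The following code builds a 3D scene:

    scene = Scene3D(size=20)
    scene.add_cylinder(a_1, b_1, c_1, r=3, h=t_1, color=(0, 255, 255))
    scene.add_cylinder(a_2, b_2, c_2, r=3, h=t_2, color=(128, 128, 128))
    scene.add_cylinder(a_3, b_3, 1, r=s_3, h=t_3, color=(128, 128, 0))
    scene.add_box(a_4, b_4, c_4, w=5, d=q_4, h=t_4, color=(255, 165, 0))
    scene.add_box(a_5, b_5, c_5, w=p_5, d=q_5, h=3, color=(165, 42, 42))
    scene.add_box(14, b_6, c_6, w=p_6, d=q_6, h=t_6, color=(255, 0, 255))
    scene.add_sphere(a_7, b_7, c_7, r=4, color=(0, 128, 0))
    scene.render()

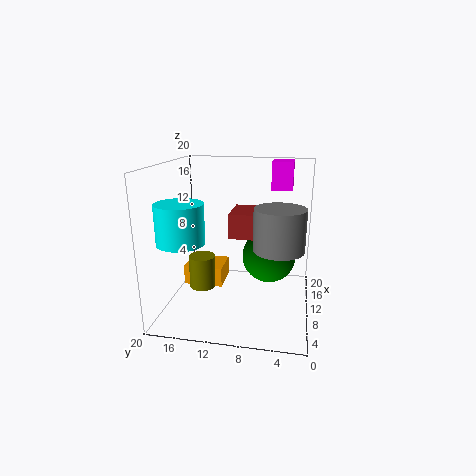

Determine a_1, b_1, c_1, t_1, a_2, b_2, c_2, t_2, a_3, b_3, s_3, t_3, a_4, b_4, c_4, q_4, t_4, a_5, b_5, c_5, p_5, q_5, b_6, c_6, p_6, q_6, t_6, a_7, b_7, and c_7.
a_1 = 4; b_1 = 16; c_1 = 11; t_1 = 5; a_2 = 4; b_2 = 4; c_2 = 11; t_2 = 5; a_3 = 12; b_3 = 16; s_3 = 2; t_3 = 5; a_4 = 12; b_4 = 13; c_4 = 1; q_4 = 6; t_4 = 3; a_5 = 4; b_5 = 3; c_5 = 12; p_5 = 5; q_5 = 7; b_6 = 3; c_6 = 16; p_6 = 4; q_6 = 3; t_6 = 4; a_7 = 14; b_7 = 6; c_7 = 6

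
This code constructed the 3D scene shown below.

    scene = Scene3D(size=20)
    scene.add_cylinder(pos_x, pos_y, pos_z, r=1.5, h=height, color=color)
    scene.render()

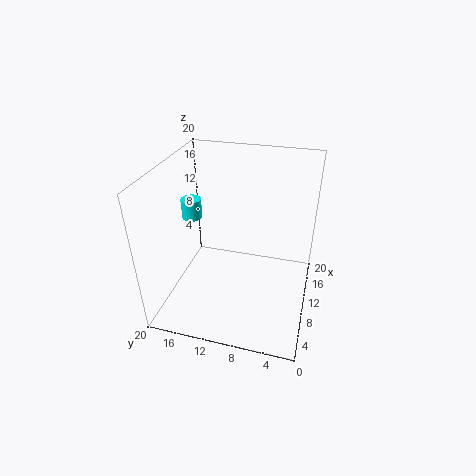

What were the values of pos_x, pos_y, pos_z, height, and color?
pos_x = 13
pos_y = 18
pos_z = 10.5
height = 3
color = 'cyan'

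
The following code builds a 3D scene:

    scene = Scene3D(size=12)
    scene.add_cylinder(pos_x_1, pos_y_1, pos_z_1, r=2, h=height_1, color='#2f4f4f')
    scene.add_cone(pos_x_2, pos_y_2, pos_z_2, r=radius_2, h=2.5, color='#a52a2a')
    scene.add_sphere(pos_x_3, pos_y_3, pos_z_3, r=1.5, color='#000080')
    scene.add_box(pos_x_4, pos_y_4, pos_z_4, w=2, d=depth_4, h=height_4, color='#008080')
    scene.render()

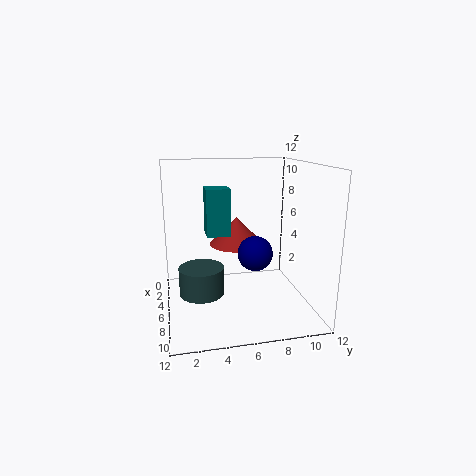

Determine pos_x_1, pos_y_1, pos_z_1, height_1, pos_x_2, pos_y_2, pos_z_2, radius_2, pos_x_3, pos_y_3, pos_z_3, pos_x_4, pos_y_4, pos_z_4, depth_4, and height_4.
pos_x_1 = 4.5; pos_y_1 = 3; pos_z_1 = 0.5; height_1 = 2.5; pos_x_2 = 3; pos_y_2 = 6.5; pos_z_2 = 4.5; radius_2 = 2.5; pos_x_3 = 6; pos_y_3 = 7.5; pos_z_3 = 4.5; pos_x_4 = 3.5; pos_y_4 = 3.5; pos_z_4 = 6; depth_4 = 2; height_4 = 4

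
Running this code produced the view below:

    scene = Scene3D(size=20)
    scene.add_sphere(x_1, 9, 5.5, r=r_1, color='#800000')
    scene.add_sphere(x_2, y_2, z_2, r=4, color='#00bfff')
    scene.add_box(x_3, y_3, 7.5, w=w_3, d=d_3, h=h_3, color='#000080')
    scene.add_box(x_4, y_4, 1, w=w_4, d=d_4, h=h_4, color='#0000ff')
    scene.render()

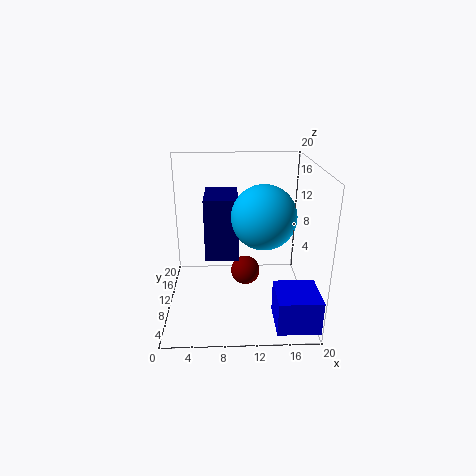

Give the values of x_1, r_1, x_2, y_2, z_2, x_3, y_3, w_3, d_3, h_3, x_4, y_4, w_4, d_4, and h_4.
x_1 = 11, r_1 = 2, x_2 = 13, y_2 = 6, z_2 = 14.5, x_3 = 5.5, y_3 = 8, w_3 = 4.5, d_3 = 6.5, h_3 = 8.5, x_4 = 14.5, y_4 = 0.5, w_4 = 5.5, d_4 = 5.5, h_4 = 4.5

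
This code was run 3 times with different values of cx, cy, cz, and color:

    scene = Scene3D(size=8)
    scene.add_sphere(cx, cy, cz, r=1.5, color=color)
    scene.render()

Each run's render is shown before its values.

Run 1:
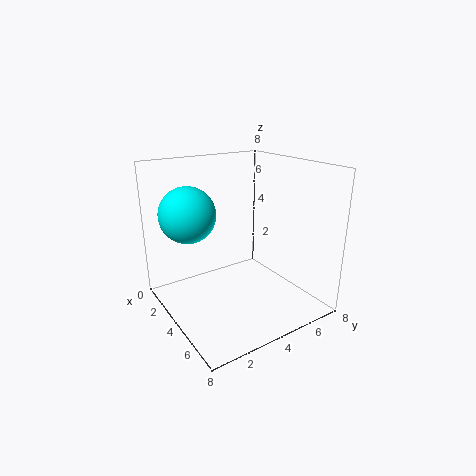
cx = 3; cy = 1.5; cz = 5.5; color = 'cyan'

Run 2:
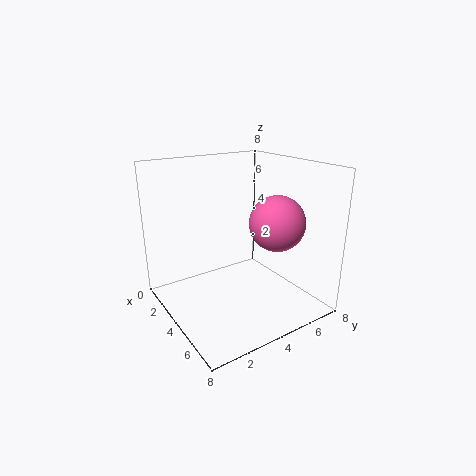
cx = 5.5; cy = 5.5; cz = 5; color = 'hotpink'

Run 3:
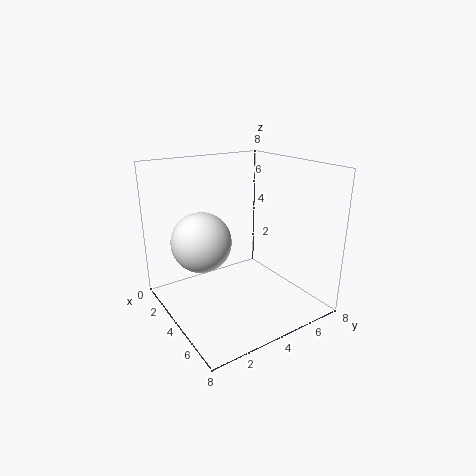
cx = 4.5; cy = 1.5; cz = 4.5; color = 'white'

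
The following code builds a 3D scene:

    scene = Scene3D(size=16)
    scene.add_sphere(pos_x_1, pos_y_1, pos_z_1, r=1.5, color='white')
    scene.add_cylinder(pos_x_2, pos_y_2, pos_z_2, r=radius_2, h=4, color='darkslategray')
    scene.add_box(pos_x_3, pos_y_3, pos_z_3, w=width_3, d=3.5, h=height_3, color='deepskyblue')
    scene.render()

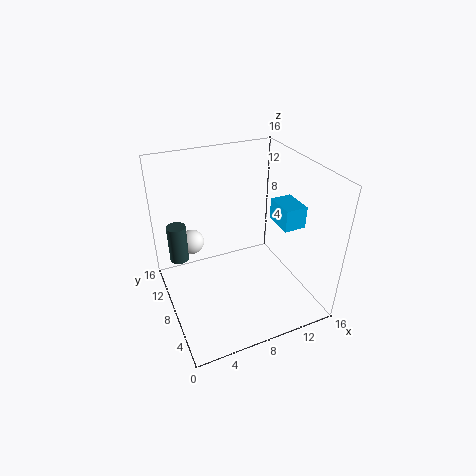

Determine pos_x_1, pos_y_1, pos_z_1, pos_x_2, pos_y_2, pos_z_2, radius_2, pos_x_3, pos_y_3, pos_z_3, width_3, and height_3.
pos_x_1 = 4
pos_y_1 = 13
pos_z_1 = 5.5
pos_x_2 = 1.5
pos_y_2 = 9
pos_z_2 = 6.5
radius_2 = 1
pos_x_3 = 12.5
pos_y_3 = 5.5
pos_z_3 = 9
width_3 = 2.5
height_3 = 2.5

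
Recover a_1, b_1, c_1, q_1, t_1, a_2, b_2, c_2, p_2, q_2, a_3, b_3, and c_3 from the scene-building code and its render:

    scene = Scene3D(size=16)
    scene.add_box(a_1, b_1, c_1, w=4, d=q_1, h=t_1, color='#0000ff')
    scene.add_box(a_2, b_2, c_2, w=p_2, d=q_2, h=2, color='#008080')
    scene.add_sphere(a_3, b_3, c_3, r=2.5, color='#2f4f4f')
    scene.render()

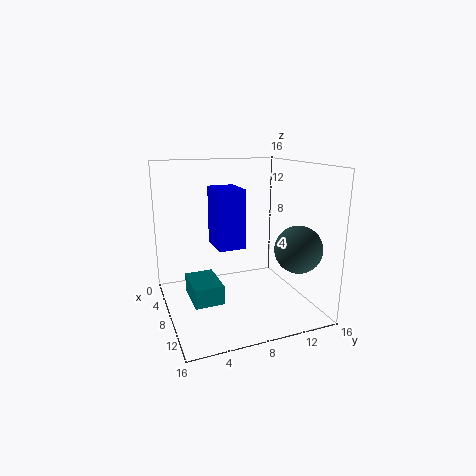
a_1 = 5, b_1 = 5.5, c_1 = 7, q_1 = 3, t_1 = 6.5, a_2 = 7.5, b_2 = 2, c_2 = 2.5, p_2 = 4.5, q_2 = 3, a_3 = 12.5, b_3 = 13, c_3 = 7.5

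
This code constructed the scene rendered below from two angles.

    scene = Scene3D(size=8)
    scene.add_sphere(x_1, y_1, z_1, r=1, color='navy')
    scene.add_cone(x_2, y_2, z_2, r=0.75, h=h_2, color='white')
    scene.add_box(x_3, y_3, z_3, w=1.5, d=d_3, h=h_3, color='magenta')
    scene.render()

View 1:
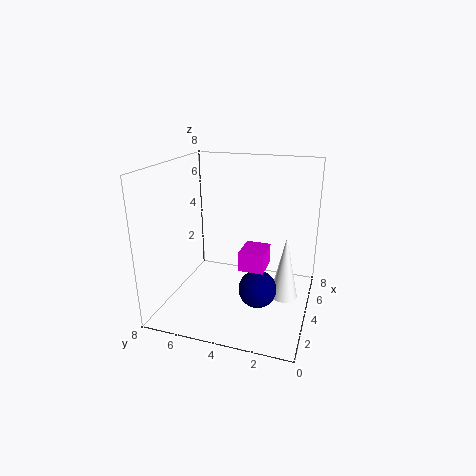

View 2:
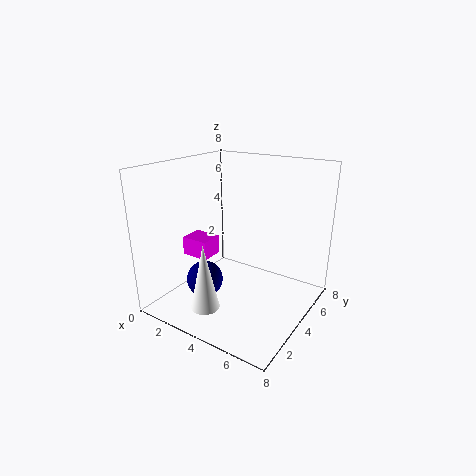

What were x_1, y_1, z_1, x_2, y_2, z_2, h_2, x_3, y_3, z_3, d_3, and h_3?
x_1 = 2.75; y_1 = 2.5; z_1 = 1.75; x_2 = 3.75; y_2 = 1.25; z_2 = 1; h_2 = 3.5; x_3 = 1.75; y_3 = 2; z_3 = 3.25; d_3 = 1.25; h_3 = 1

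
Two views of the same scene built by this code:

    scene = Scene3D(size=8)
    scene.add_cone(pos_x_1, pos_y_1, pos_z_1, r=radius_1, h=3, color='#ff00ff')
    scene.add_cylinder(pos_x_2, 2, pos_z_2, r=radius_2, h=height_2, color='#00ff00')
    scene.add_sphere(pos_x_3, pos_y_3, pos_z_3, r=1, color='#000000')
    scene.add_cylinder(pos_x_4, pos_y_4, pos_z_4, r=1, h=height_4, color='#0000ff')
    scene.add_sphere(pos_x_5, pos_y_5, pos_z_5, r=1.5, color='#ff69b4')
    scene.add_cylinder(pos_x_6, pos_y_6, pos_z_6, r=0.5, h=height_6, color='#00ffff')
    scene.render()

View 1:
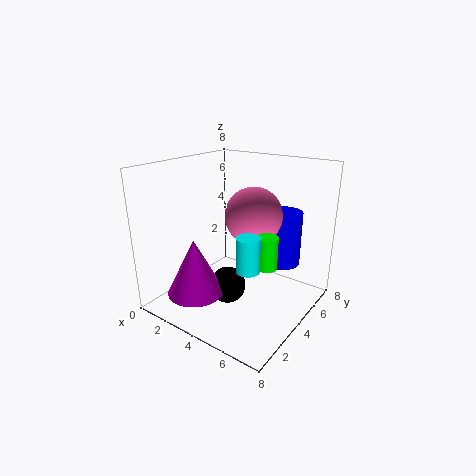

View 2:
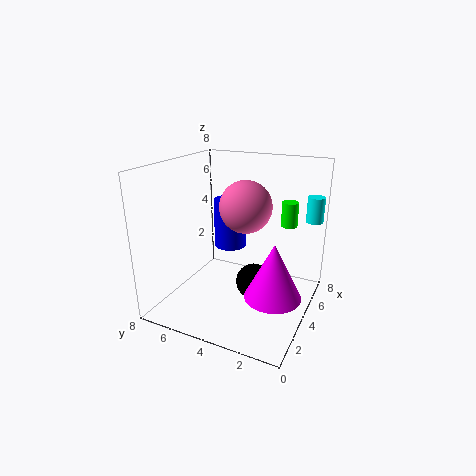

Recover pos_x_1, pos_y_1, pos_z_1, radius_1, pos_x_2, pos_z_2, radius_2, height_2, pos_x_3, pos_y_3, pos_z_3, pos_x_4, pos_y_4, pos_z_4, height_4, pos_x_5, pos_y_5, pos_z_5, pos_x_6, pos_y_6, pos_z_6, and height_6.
pos_x_1 = 3, pos_y_1 = 1.5, pos_z_1 = 1.5, radius_1 = 1.5, pos_x_2 = 7, pos_z_2 = 4, radius_2 = 0.5, height_2 = 1.5, pos_x_3 = 4, pos_y_3 = 3, pos_z_3 = 1.5, pos_x_4 = 6, pos_y_4 = 5.5, pos_z_4 = 2.5, height_4 = 3, pos_x_5 = 5, pos_y_5 = 4, pos_z_5 = 5.5, pos_x_6 = 7, pos_y_6 = 0.5, pos_z_6 = 4.5, height_6 = 1.5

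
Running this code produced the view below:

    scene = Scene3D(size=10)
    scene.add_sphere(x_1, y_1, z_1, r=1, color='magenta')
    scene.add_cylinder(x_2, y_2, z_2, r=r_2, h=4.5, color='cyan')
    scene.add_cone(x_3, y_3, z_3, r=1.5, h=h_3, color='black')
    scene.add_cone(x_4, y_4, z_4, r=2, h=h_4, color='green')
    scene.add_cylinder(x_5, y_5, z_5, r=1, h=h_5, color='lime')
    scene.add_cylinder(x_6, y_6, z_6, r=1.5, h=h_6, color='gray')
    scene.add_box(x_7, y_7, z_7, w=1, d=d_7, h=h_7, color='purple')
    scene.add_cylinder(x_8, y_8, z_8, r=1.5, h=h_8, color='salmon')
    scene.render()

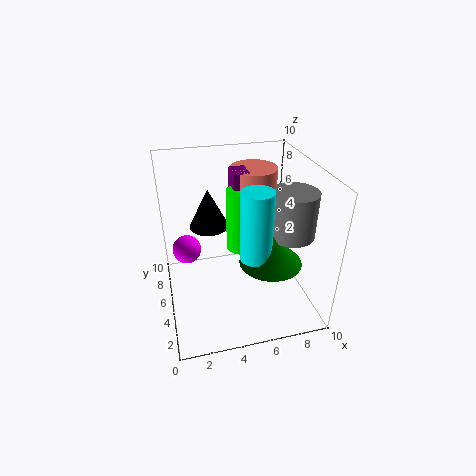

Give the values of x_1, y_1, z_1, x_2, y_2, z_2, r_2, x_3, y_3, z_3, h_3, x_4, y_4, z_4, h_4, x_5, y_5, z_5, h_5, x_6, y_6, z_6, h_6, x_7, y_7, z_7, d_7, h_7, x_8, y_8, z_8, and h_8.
x_1 = 1.5
y_1 = 6
z_1 = 4
x_2 = 5.5
y_2 = 2.5
z_2 = 5
r_2 = 1
x_3 = 3.5
y_3 = 8
z_3 = 4.5
h_3 = 3
x_4 = 6.5
y_4 = 2.5
z_4 = 4.5
h_4 = 2
x_5 = 5
y_5 = 4
z_5 = 5
h_5 = 4
x_6 = 8
y_6 = 3
z_6 = 6
h_6 = 3
x_7 = 4.5
y_7 = 4
z_7 = 8.5
d_7 = 1.5
h_7 = 1.5
x_8 = 6
y_8 = 5
z_8 = 8.5
h_8 = 1.5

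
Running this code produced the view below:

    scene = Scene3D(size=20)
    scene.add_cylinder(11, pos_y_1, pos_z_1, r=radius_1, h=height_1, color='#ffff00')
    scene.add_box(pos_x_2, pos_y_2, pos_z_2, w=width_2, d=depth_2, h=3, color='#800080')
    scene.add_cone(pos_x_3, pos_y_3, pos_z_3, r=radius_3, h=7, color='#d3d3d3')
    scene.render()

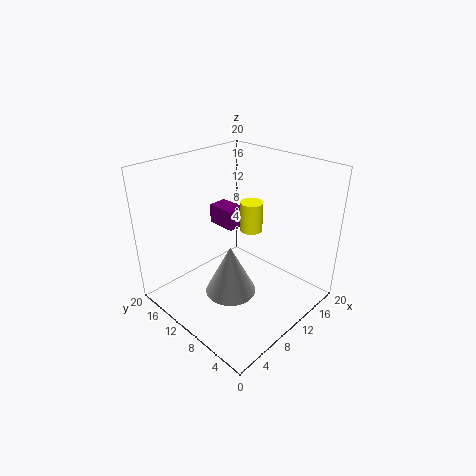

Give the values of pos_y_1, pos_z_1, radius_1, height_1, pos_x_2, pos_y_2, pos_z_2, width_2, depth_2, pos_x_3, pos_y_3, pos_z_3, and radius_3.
pos_y_1 = 8.5; pos_z_1 = 11.5; radius_1 = 1.5; height_1 = 4; pos_x_2 = 12; pos_y_2 = 13.5; pos_z_2 = 9; width_2 = 3; depth_2 = 4.5; pos_x_3 = 7.5; pos_y_3 = 9; pos_z_3 = 3; radius_3 = 3.5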